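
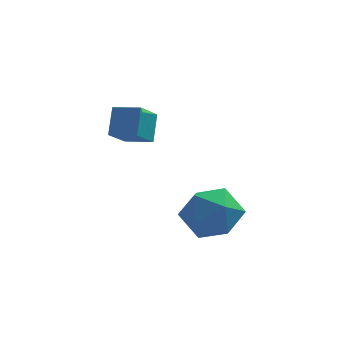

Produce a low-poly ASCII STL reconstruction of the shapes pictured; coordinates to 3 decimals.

solid 
facet normal -0.928 0.332 -0.169
outer loop
vertex -1.529 3.785 -0.04
vertex -0.992 4.833 -0.936
vertex -1.636 2.968 -1.058
endloop
endfacet
facet normal -0.363 -0.708 0.606
outer loop
vertex -0.568 2.587 -0.864
vertex -1.529 3.785 -0.04
vertex -1.636 2.968 -1.058
endloop
endfacet
facet normal -0.928 0.332 -0.169
outer loop
vertex -1.636 2.968 -1.058
vertex -0.992 4.833 -0.936
vertex -1.098 4.016 -1.955
endloop
endfacet
facet normal -0.081 -0.624 -0.777
outer loop
vertex -1.098 4.016 -1.955
vertex -0.568 2.587 -0.864
vertex -1.636 2.968 -1.058
endloop
endfacet
facet normal 0.081 0.623 0.778
outer loop
vertex -1.529 3.785 -0.04
vertex 0.076 4.452 -0.742
vertex -0.992 4.833 -0.936
endloop
endfacet
facet normal -0.363 -0.708 0.605
outer loop
vertex -0.462 3.404 0.155
vertex -1.529 3.785 -0.04
vertex -0.568 2.587 -0.864
endloop
endfacet
facet normal 0.081 0.624 0.777
outer loop
vertex -0.462 3.404 0.155
vertex 0.076 4.452 -0.742
vertex -1.529 3.785 -0.04
endloop
endfacet
facet normal 0.363 0.708 -0.606
outer loop
vertex -0.992 4.833 -0.936
vertex 0.076 4.452 -0.742
vertex -1.098 4.016 -1.955
endloop
endfacet
facet normal -0.081 -0.624 -0.778
outer loop
vertex -0.031 3.635 -1.76
vertex -0.568 2.587 -0.864
vertex -1.098 4.016 -1.955
endloop
endfacet
facet normal 0.363 0.708 -0.606
outer loop
vertex -1.098 4.016 -1.955
vertex 0.076 4.452 -0.742
vertex -0.031 3.635 -1.76
endloop
endfacet
facet normal 0.928 -0.331 0.169
outer loop
vertex -0.031 3.635 -1.76
vertex -0.462 3.404 0.155
vertex -0.568 2.587 -0.864
endloop
endfacet
facet normal 0.928 -0.332 0.169
outer loop
vertex 0.076 4.452 -0.742
vertex -0.462 3.404 0.155
vertex -0.031 3.635 -1.76
endloop
endfacet
facet normal -0.837 0.268 0.478
outer loop
vertex 1.004 -0.126 -3.35
vertex 1.571 -0.316 -2.251
vertex 1.621 0.81 -2.794
endloop
endfacet
facet normal -0.783 0.604 -0.148
outer loop
vertex 1.004 -0.126 -3.35
vertex 1.621 0.81 -2.794
vertex 1.724 0.64 -4.029
endloop
endfacet
facet normal -0.741 0.110 -0.662
outer loop
vertex 1.004 -0.126 -3.35
vertex 1.724 0.64 -4.029
vertex 1.738 -0.592 -4.249
endloop
endfacet
facet normal -0.770 -0.533 -0.352
outer loop
vertex 1.004 -0.126 -3.35
vertex 1.738 -0.592 -4.249
vertex 1.644 -1.183 -3.15
endloop
endfacet
facet normal -0.829 -0.435 0.352
outer loop
vertex 1.004 -0.126 -3.35
vertex 1.644 -1.183 -3.15
vertex 1.571 -0.316 -2.251
endloop
endfacet
facet normal -0.173 0.974 -0.148
outer loop
vertex 1.724 0.64 -4.029
vertex 1.621 0.81 -2.794
vertex 2.736 0.923 -3.35
endloop
endfacet
facet normal -0.259 0.429 0.865
outer loop
vertex 1.621 0.81 -2.794
vertex 1.571 -0.316 -2.251
vertex 2.642 0.332 -2.251
endloop
endfacet
facet normal -0.247 -0.708 0.662
outer loop
vertex 1.571 -0.316 -2.251
vertex 1.644 -1.183 -3.15
vertex 2.656 -0.9 -2.471
endloop
endfacet
facet normal -0.151 -0.865 -0.478
outer loop
vertex 1.644 -1.183 -3.15
vertex 1.738 -0.592 -4.249
vertex 2.759 -1.07 -3.706
endloop
endfacet
facet normal -0.105 0.174 -0.979
outer loop
vertex 1.738 -0.592 -4.249
vertex 1.724 0.64 -4.029
vertex 2.809 0.056 -4.249
endloop
endfacet
facet normal 0.770 0.533 0.352
outer loop
vertex 3.376 -0.134 -3.15
vertex 2.736 0.923 -3.35
vertex 2.642 0.332 -2.251
endloop
endfacet
facet normal 0.741 -0.110 0.662
outer loop
vertex 3.376 -0.134 -3.15
vertex 2.642 0.332 -2.251
vertex 2.656 -0.9 -2.471
endloop
endfacet
facet normal 0.783 -0.604 0.148
outer loop
vertex 3.376 -0.134 -3.15
vertex 2.656 -0.9 -2.471
vertex 2.759 -1.07 -3.706
endloop
endfacet
facet normal 0.837 -0.268 -0.478
outer loop
vertex 3.376 -0.134 -3.15
vertex 2.759 -1.07 -3.706
vertex 2.809 0.056 -4.249
endloop
endfacet
facet normal 0.829 0.435 -0.352
outer loop
vertex 3.376 -0.134 -3.15
vertex 2.809 0.056 -4.249
vertex 2.736 0.923 -3.35
endloop
endfacet
facet normal 0.151 0.865 0.478
outer loop
vertex 2.642 0.332 -2.251
vertex 2.736 0.923 -3.35
vertex 1.621 0.81 -2.794
endloop
endfacet
facet normal 0.105 -0.174 0.979
outer loop
vertex 2.656 -0.9 -2.471
vertex 2.642 0.332 -2.251
vertex 1.571 -0.316 -2.251
endloop
endfacet
facet normal 0.173 -0.974 0.148
outer loop
vertex 2.759 -1.07 -3.706
vertex 2.656 -0.9 -2.471
vertex 1.644 -1.183 -3.15
endloop
endfacet
facet normal 0.259 -0.429 -0.865
outer loop
vertex 2.809 0.056 -4.249
vertex 2.759 -1.07 -3.706
vertex 1.738 -0.592 -4.249
endloop
endfacet
facet normal 0.247 0.708 -0.662
outer loop
vertex 2.736 0.923 -3.35
vertex 2.809 0.056 -4.249
vertex 1.724 0.64 -4.029
endloop
endfacet

endsolid


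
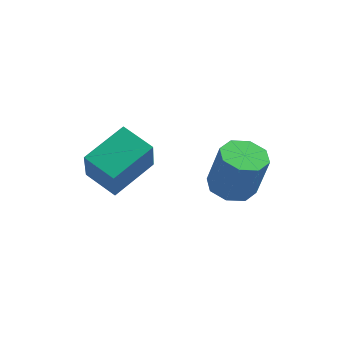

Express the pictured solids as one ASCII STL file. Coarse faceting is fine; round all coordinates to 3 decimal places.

solid 
facet normal -0.908 0.261 0.327
outer loop
vertex -2.526 -2.678 2.376
vertex -1.771 -0.946 3.091
vertex -2.875 -1.852 0.746
endloop
endfacet
facet normal -0.374 -0.857 -0.354
outer loop
vertex -1.549 -2.234 0.269
vertex -2.526 -2.678 2.376
vertex -2.875 -1.852 0.746
endloop
endfacet
facet normal -0.908 0.261 0.327
outer loop
vertex -2.875 -1.852 0.746
vertex -1.771 -0.946 3.091
vertex -2.12 -0.121 1.461
endloop
endfacet
facet normal -0.187 0.444 -0.876
outer loop
vertex -2.12 -0.121 1.461
vertex -1.549 -2.234 0.269
vertex -2.875 -1.852 0.746
endloop
endfacet
facet normal 0.187 -0.444 0.876
outer loop
vertex -2.526 -2.678 2.376
vertex -0.445 -1.328 2.614
vertex -1.771 -0.946 3.091
endloop
endfacet
facet normal -0.374 -0.857 -0.354
outer loop
vertex -1.2 -3.059 1.899
vertex -2.526 -2.678 2.376
vertex -1.549 -2.234 0.269
endloop
endfacet
facet normal 0.188 -0.444 0.876
outer loop
vertex -1.2 -3.059 1.899
vertex -0.445 -1.328 2.614
vertex -2.526 -2.678 2.376
endloop
endfacet
facet normal 0.374 0.857 0.354
outer loop
vertex -1.771 -0.946 3.091
vertex -0.445 -1.328 2.614
vertex -2.12 -0.121 1.461
endloop
endfacet
facet normal -0.188 0.444 -0.876
outer loop
vertex -0.794 -0.502 0.984
vertex -1.549 -2.234 0.269
vertex -2.12 -0.121 1.461
endloop
endfacet
facet normal 0.374 0.857 0.354
outer loop
vertex -2.12 -0.121 1.461
vertex -0.445 -1.328 2.614
vertex -0.794 -0.502 0.984
endloop
endfacet
facet normal 0.908 -0.261 -0.327
outer loop
vertex -0.794 -0.502 0.984
vertex -1.2 -3.059 1.899
vertex -1.549 -2.234 0.269
endloop
endfacet
facet normal 0.908 -0.261 -0.327
outer loop
vertex -0.445 -1.328 2.614
vertex -1.2 -3.059 1.899
vertex -0.794 -0.502 0.984
endloop
endfacet
facet normal -0.262 0.043 -0.964
outer loop
vertex 2.651 1.016 -0.654
vertex 1.738 0.844 -0.414
vertex 2.274 1.633 -0.524
endloop
endfacet
facet normal 0.817 0.541 -0.197
outer loop
vertex 2.651 1.016 -0.654
vertex 2.274 1.633 -0.524
vertex 3.175 0.928 1.274
endloop
endfacet
facet normal 0.817 0.541 -0.197
outer loop
vertex 3.175 0.928 1.274
vertex 2.274 1.633 -0.524
vertex 2.798 1.545 1.405
endloop
endfacet
facet normal 0.262 -0.045 0.964
outer loop
vertex 3.175 0.928 1.274
vertex 2.798 1.545 1.405
vertex 2.262 0.756 1.514
endloop
endfacet
facet normal -0.262 0.044 -0.964
outer loop
vertex 2.274 1.633 -0.524
vertex 1.738 0.844 -0.414
vertex 1.583 1.788 -0.329
endloop
endfacet
facet normal 0.215 0.976 -0.014
outer loop
vertex 2.274 1.633 -0.524
vertex 1.583 1.788 -0.329
vertex 2.798 1.545 1.405
endloop
endfacet
facet normal 0.214 0.977 -0.013
outer loop
vertex 2.798 1.545 1.405
vertex 1.583 1.788 -0.329
vertex 2.107 1.699 1.599
endloop
endfacet
facet normal 0.261 -0.044 0.964
outer loop
vertex 2.798 1.545 1.405
vertex 2.107 1.699 1.599
vertex 2.262 0.756 1.514
endloop
endfacet
facet normal -0.262 0.044 -0.964
outer loop
vertex 1.583 1.788 -0.329
vertex 1.738 0.844 -0.414
vertex 0.983 1.39 -0.184
endloop
endfacet
facet normal -0.514 0.839 0.178
outer loop
vertex 1.583 1.788 -0.329
vertex 0.983 1.39 -0.184
vertex 2.107 1.699 1.599
endloop
endfacet
facet normal -0.513 0.840 0.178
outer loop
vertex 2.107 1.699 1.599
vertex 0.983 1.39 -0.184
vertex 1.506 1.301 1.744
endloop
endfacet
facet normal 0.262 -0.044 0.964
outer loop
vertex 2.107 1.699 1.599
vertex 1.506 1.301 1.744
vertex 2.262 0.756 1.514
endloop
endfacet
facet normal -0.262 0.044 -0.964
outer loop
vertex 0.983 1.39 -0.184
vertex 1.738 0.844 -0.414
vertex 0.825 0.672 -0.174
endloop
endfacet
facet normal -0.941 0.211 0.265
outer loop
vertex 0.983 1.39 -0.184
vertex 0.825 0.672 -0.174
vertex 1.506 1.301 1.744
endloop
endfacet
facet normal -0.941 0.210 0.265
outer loop
vertex 1.506 1.301 1.744
vertex 0.825 0.672 -0.174
vertex 1.349 0.584 1.754
endloop
endfacet
facet normal 0.262 -0.044 0.964
outer loop
vertex 1.506 1.301 1.744
vertex 1.349 0.584 1.754
vertex 2.262 0.756 1.514
endloop
endfacet
facet normal -0.262 0.045 -0.964
outer loop
vertex 0.825 0.672 -0.174
vertex 1.738 0.844 -0.414
vertex 1.202 0.055 -0.305
endloop
endfacet
facet normal -0.817 -0.541 0.197
outer loop
vertex 0.825 0.672 -0.174
vertex 1.202 0.055 -0.305
vertex 1.349 0.584 1.754
endloop
endfacet
facet normal -0.817 -0.541 0.197
outer loop
vertex 1.349 0.584 1.754
vertex 1.202 0.055 -0.305
vertex 1.726 -0.033 1.624
endloop
endfacet
facet normal 0.262 -0.043 0.964
outer loop
vertex 1.349 0.584 1.754
vertex 1.726 -0.033 1.624
vertex 2.262 0.756 1.514
endloop
endfacet
facet normal -0.261 0.044 -0.964
outer loop
vertex 1.202 0.055 -0.305
vertex 1.738 0.844 -0.414
vertex 1.893 -0.099 -0.499
endloop
endfacet
facet normal -0.214 -0.977 0.014
outer loop
vertex 1.202 0.055 -0.305
vertex 1.893 -0.099 -0.499
vertex 1.726 -0.033 1.624
endloop
endfacet
facet normal -0.215 -0.976 0.013
outer loop
vertex 1.726 -0.033 1.624
vertex 1.893 -0.099 -0.499
vertex 2.417 -0.188 1.429
endloop
endfacet
facet normal 0.262 -0.044 0.964
outer loop
vertex 1.726 -0.033 1.624
vertex 2.417 -0.188 1.429
vertex 2.262 0.756 1.514
endloop
endfacet
facet normal -0.262 0.044 -0.964
outer loop
vertex 1.893 -0.099 -0.499
vertex 1.738 0.844 -0.414
vertex 2.494 0.299 -0.644
endloop
endfacet
facet normal 0.513 -0.840 -0.178
outer loop
vertex 1.893 -0.099 -0.499
vertex 2.494 0.299 -0.644
vertex 2.417 -0.188 1.429
endloop
endfacet
facet normal 0.514 -0.839 -0.178
outer loop
vertex 2.417 -0.188 1.429
vertex 2.494 0.299 -0.644
vertex 3.017 0.21 1.284
endloop
endfacet
facet normal 0.262 -0.044 0.964
outer loop
vertex 2.417 -0.188 1.429
vertex 3.017 0.21 1.284
vertex 2.262 0.756 1.514
endloop
endfacet
facet normal -0.262 0.044 -0.964
outer loop
vertex 2.494 0.299 -0.644
vertex 1.738 0.844 -0.414
vertex 2.651 1.016 -0.654
endloop
endfacet
facet normal 0.941 -0.210 -0.265
outer loop
vertex 2.494 0.299 -0.644
vertex 2.651 1.016 -0.654
vertex 3.017 0.21 1.284
endloop
endfacet
facet normal 0.941 -0.211 -0.265
outer loop
vertex 3.017 0.21 1.284
vertex 2.651 1.016 -0.654
vertex 3.175 0.928 1.274
endloop
endfacet
facet normal 0.262 -0.044 0.964
outer loop
vertex 3.017 0.21 1.284
vertex 3.175 0.928 1.274
vertex 2.262 0.756 1.514
endloop
endfacet

endsolid


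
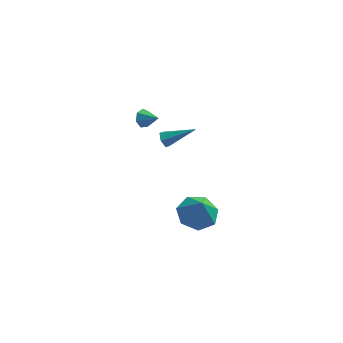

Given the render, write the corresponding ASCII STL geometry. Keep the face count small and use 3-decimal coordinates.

solid 
facet normal -0.726 0.464 -0.507
outer loop
vertex -2.757 4.232 -1.467
vertex -3.145 4.016 -1.109
vertex -2.859 4.507 -1.069
endloop
endfacet
facet normal 0.907 0.418 -0.056
outer loop
vertex -2.757 4.232 -1.467
vertex -2.859 4.507 -1.069
vertex -2.375 3.524 -0.571
endloop
endfacet
facet normal -0.726 0.464 -0.507
outer loop
vertex -2.859 4.507 -1.069
vertex -3.145 4.016 -1.109
vertex -3.176 4.413 -0.701
endloop
endfacet
facet normal 0.540 0.577 0.613
outer loop
vertex -2.859 4.507 -1.069
vertex -3.176 4.413 -0.701
vertex -2.375 3.524 -0.571
endloop
endfacet
facet normal -0.726 0.464 -0.507
outer loop
vertex -3.176 4.413 -0.701
vertex -3.145 4.016 -1.109
vertex -3.47 4.019 -0.641
endloop
endfacet
facet normal 0.004 0.148 0.989
outer loop
vertex -3.176 4.413 -0.701
vertex -3.47 4.019 -0.641
vertex -2.375 3.524 -0.571
endloop
endfacet
facet normal -0.726 0.464 -0.507
outer loop
vertex -3.47 4.019 -0.641
vertex -3.145 4.016 -1.109
vertex -3.519 3.623 -0.933
endloop
endfacet
facet normal -0.296 -0.543 0.786
outer loop
vertex -3.47 4.019 -0.641
vertex -3.519 3.623 -0.933
vertex -2.375 3.524 -0.571
endloop
endfacet
facet normal -0.726 0.464 -0.507
outer loop
vertex -3.519 3.623 -0.933
vertex -3.145 4.016 -1.109
vertex -3.286 3.523 -1.358
endloop
endfacet
facet normal -0.134 -0.978 0.157
outer loop
vertex -3.519 3.623 -0.933
vertex -3.286 3.523 -1.358
vertex -2.375 3.524 -0.571
endloop
endfacet
facet normal -0.726 0.464 -0.508
outer loop
vertex -3.286 3.523 -1.358
vertex -3.145 4.016 -1.109
vertex -2.947 3.794 -1.595
endloop
endfacet
facet normal 0.367 -0.829 -0.423
outer loop
vertex -3.286 3.523 -1.358
vertex -2.947 3.794 -1.595
vertex -2.375 3.524 -0.571
endloop
endfacet
facet normal -0.726 0.463 -0.508
outer loop
vertex -2.947 3.794 -1.595
vertex -3.145 4.016 -1.109
vertex -2.757 4.232 -1.467
endloop
endfacet
facet normal 0.829 -0.208 -0.518
outer loop
vertex -2.947 3.794 -1.595
vertex -2.757 4.232 -1.467
vertex -2.375 3.524 -0.571
endloop
endfacet
facet normal -0.160 0.272 -0.949
outer loop
vertex 0.525 -2.425 -1.753
vertex -0.477 -2.729 -1.671
vertex -0.06 -1.786 -1.471
endloop
endfacet
facet normal 0.704 0.379 0.601
outer loop
vertex 0.525 -2.425 -1.753
vertex -0.06 -1.786 -1.471
vertex -0.263 -3.091 -0.409
endloop
endfacet
facet normal -0.161 0.272 -0.949
outer loop
vertex -0.06 -1.786 -1.471
vertex -0.477 -2.729 -1.671
vertex -0.959 -1.857 -1.339
endloop
endfacet
facet normal 0.065 0.624 0.779
outer loop
vertex -0.06 -1.786 -1.471
vertex -0.959 -1.857 -1.339
vertex -0.263 -3.091 -0.409
endloop
endfacet
facet normal -0.160 0.273 -0.949
outer loop
vertex -0.959 -1.857 -1.339
vertex -0.477 -2.729 -1.671
vertex -1.495 -2.585 -1.458
endloop
endfacet
facet normal -0.553 0.279 0.785
outer loop
vertex -0.959 -1.857 -1.339
vertex -1.495 -2.585 -1.458
vertex -0.263 -3.091 -0.409
endloop
endfacet
facet normal -0.160 0.272 -0.949
outer loop
vertex -1.495 -2.585 -1.458
vertex -0.477 -2.729 -1.671
vertex -1.263 -3.421 -1.737
endloop
endfacet
facet normal -0.684 -0.395 0.613
outer loop
vertex -1.495 -2.585 -1.458
vertex -1.263 -3.421 -1.737
vertex -0.263 -3.091 -0.409
endloop
endfacet
facet normal -0.160 0.272 -0.949
outer loop
vertex -1.263 -3.421 -1.737
vertex -0.477 -2.729 -1.671
vertex -0.44 -3.736 -1.966
endloop
endfacet
facet normal -0.231 -0.889 0.395
outer loop
vertex -1.263 -3.421 -1.737
vertex -0.44 -3.736 -1.966
vertex -0.263 -3.091 -0.409
endloop
endfacet
facet normal -0.160 0.272 -0.949
outer loop
vertex -0.44 -3.736 -1.966
vertex -0.477 -2.729 -1.671
vertex 0.356 -3.293 -1.973
endloop
endfacet
facet normal 0.467 -0.834 0.293
outer loop
vertex -0.44 -3.736 -1.966
vertex 0.356 -3.293 -1.973
vertex -0.263 -3.091 -0.409
endloop
endfacet
facet normal -0.160 0.272 -0.949
outer loop
vertex 0.356 -3.293 -1.973
vertex -0.477 -2.729 -1.671
vertex 0.525 -2.425 -1.753
endloop
endfacet
facet normal 0.883 -0.269 0.384
outer loop
vertex 0.356 -3.293 -1.973
vertex 0.525 -2.425 -1.753
vertex -0.263 -3.091 -0.409
endloop
endfacet
facet normal -0.861 0.027 -0.508
outer loop
vertex -1.829 2.859 -2.244
vertex -2.079 2.973 -1.814
vertex -1.894 3.347 -2.108
endloop
endfacet
facet normal 0.679 0.280 -0.678
outer loop
vertex -1.829 2.859 -2.244
vertex -1.894 3.347 -2.108
vertex -0.501 2.927 -0.886
endloop
endfacet
facet normal -0.861 0.027 -0.508
outer loop
vertex -1.894 3.347 -2.108
vertex -2.079 2.973 -1.814
vertex -2.144 3.461 -1.678
endloop
endfacet
facet normal 0.333 0.941 -0.056
outer loop
vertex -1.894 3.347 -2.108
vertex -2.144 3.461 -1.678
vertex -0.501 2.927 -0.886
endloop
endfacet
facet normal -0.862 0.026 -0.506
outer loop
vertex -2.144 3.461 -1.678
vertex -2.079 2.973 -1.814
vertex -2.328 3.087 -1.384
endloop
endfacet
facet normal -0.145 0.655 0.742
outer loop
vertex -2.144 3.461 -1.678
vertex -2.328 3.087 -1.384
vertex -0.501 2.927 -0.886
endloop
endfacet
facet normal -0.862 0.025 -0.506
outer loop
vertex -2.328 3.087 -1.384
vertex -2.079 2.973 -1.814
vertex -2.263 2.6 -1.519
endloop
endfacet
facet normal -0.275 -0.291 0.916
outer loop
vertex -2.328 3.087 -1.384
vertex -2.263 2.6 -1.519
vertex -0.501 2.927 -0.886
endloop
endfacet
facet normal -0.862 0.024 -0.507
outer loop
vertex -2.263 2.6 -1.519
vertex -2.079 2.973 -1.814
vertex -2.013 2.486 -1.949
endloop
endfacet
facet normal 0.071 -0.953 0.294
outer loop
vertex -2.263 2.6 -1.519
vertex -2.013 2.486 -1.949
vertex -0.501 2.927 -0.886
endloop
endfacet
facet normal -0.862 0.024 -0.507
outer loop
vertex -2.013 2.486 -1.949
vertex -2.079 2.973 -1.814
vertex -1.829 2.859 -2.244
endloop
endfacet
facet normal 0.548 -0.668 -0.503
outer loop
vertex -2.013 2.486 -1.949
vertex -1.829 2.859 -2.244
vertex -0.501 2.927 -0.886
endloop
endfacet

endsolid


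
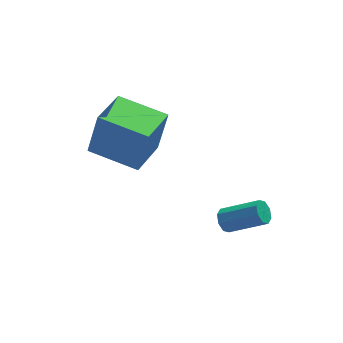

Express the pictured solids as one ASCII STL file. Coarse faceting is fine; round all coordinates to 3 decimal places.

solid 
facet normal -0.781 0.341 -0.524
outer loop
vertex 2.708 1.154 -4.212
vertex 2.388 0.822 -3.951
vertex 2.554 1.319 -3.875
endloop
endfacet
facet normal 0.495 0.848 -0.189
outer loop
vertex 2.708 1.154 -4.212
vertex 2.554 1.319 -3.875
vertex 4.051 0.571 -3.31
endloop
endfacet
facet normal 0.495 0.848 -0.189
outer loop
vertex 4.051 0.571 -3.31
vertex 2.554 1.319 -3.875
vertex 3.897 0.736 -2.973
endloop
endfacet
facet normal 0.782 -0.339 0.523
outer loop
vertex 4.051 0.571 -3.31
vertex 3.897 0.736 -2.973
vertex 3.732 0.238 -3.049
endloop
endfacet
facet normal -0.781 0.341 -0.524
outer loop
vertex 2.554 1.319 -3.875
vertex 2.388 0.822 -3.951
vertex 2.303 1.193 -3.583
endloop
endfacet
facet normal 0.081 0.888 0.453
outer loop
vertex 2.554 1.319 -3.875
vertex 2.303 1.193 -3.583
vertex 3.897 0.736 -2.973
endloop
endfacet
facet normal 0.081 0.888 0.453
outer loop
vertex 3.897 0.736 -2.973
vertex 2.303 1.193 -3.583
vertex 3.646 0.61 -2.681
endloop
endfacet
facet normal 0.781 -0.339 0.525
outer loop
vertex 3.897 0.736 -2.973
vertex 3.646 0.61 -2.681
vertex 3.732 0.238 -3.049
endloop
endfacet
facet normal -0.782 0.340 -0.523
outer loop
vertex 2.303 1.193 -3.583
vertex 2.388 0.822 -3.951
vertex 2.102 0.849 -3.506
endloop
endfacet
facet normal -0.380 0.408 0.830
outer loop
vertex 2.303 1.193 -3.583
vertex 2.102 0.849 -3.506
vertex 3.646 0.61 -2.681
endloop
endfacet
facet normal -0.380 0.408 0.830
outer loop
vertex 3.646 0.61 -2.681
vertex 2.102 0.849 -3.506
vertex 3.445 0.266 -2.604
endloop
endfacet
facet normal 0.781 -0.339 0.525
outer loop
vertex 3.646 0.61 -2.681
vertex 3.445 0.266 -2.604
vertex 3.732 0.238 -3.049
endloop
endfacet
facet normal -0.782 0.339 -0.523
outer loop
vertex 2.102 0.849 -3.506
vertex 2.388 0.822 -3.951
vertex 2.069 0.489 -3.69
endloop
endfacet
facet normal -0.619 -0.312 0.721
outer loop
vertex 2.102 0.849 -3.506
vertex 2.069 0.489 -3.69
vertex 3.445 0.266 -2.604
endloop
endfacet
facet normal -0.619 -0.312 0.721
outer loop
vertex 3.445 0.266 -2.604
vertex 2.069 0.489 -3.69
vertex 3.412 -0.094 -2.788
endloop
endfacet
facet normal 0.781 -0.340 0.525
outer loop
vertex 3.445 0.266 -2.604
vertex 3.412 -0.094 -2.788
vertex 3.732 0.238 -3.049
endloop
endfacet
facet normal -0.782 0.339 -0.523
outer loop
vertex 2.069 0.489 -3.69
vertex 2.388 0.822 -3.951
vertex 2.223 0.324 -4.027
endloop
endfacet
facet normal -0.495 -0.848 0.189
outer loop
vertex 2.069 0.489 -3.69
vertex 2.223 0.324 -4.027
vertex 3.412 -0.094 -2.788
endloop
endfacet
facet normal -0.495 -0.848 0.189
outer loop
vertex 3.412 -0.094 -2.788
vertex 2.223 0.324 -4.027
vertex 3.566 -0.259 -3.125
endloop
endfacet
facet normal 0.781 -0.341 0.524
outer loop
vertex 3.412 -0.094 -2.788
vertex 3.566 -0.259 -3.125
vertex 3.732 0.238 -3.049
endloop
endfacet
facet normal -0.781 0.339 -0.525
outer loop
vertex 2.223 0.324 -4.027
vertex 2.388 0.822 -3.951
vertex 2.474 0.45 -4.319
endloop
endfacet
facet normal -0.081 -0.888 -0.453
outer loop
vertex 2.223 0.324 -4.027
vertex 2.474 0.45 -4.319
vertex 3.566 -0.259 -3.125
endloop
endfacet
facet normal -0.081 -0.888 -0.453
outer loop
vertex 3.566 -0.259 -3.125
vertex 2.474 0.45 -4.319
vertex 3.817 -0.133 -3.417
endloop
endfacet
facet normal 0.781 -0.341 0.524
outer loop
vertex 3.566 -0.259 -3.125
vertex 3.817 -0.133 -3.417
vertex 3.732 0.238 -3.049
endloop
endfacet
facet normal -0.781 0.339 -0.525
outer loop
vertex 2.474 0.45 -4.319
vertex 2.388 0.822 -3.951
vertex 2.675 0.794 -4.396
endloop
endfacet
facet normal 0.380 -0.408 -0.830
outer loop
vertex 2.474 0.45 -4.319
vertex 2.675 0.794 -4.396
vertex 3.817 -0.133 -3.417
endloop
endfacet
facet normal 0.380 -0.408 -0.830
outer loop
vertex 3.817 -0.133 -3.417
vertex 2.675 0.794 -4.396
vertex 4.018 0.211 -3.494
endloop
endfacet
facet normal 0.782 -0.340 0.523
outer loop
vertex 3.817 -0.133 -3.417
vertex 4.018 0.211 -3.494
vertex 3.732 0.238 -3.049
endloop
endfacet
facet normal -0.781 0.340 -0.525
outer loop
vertex 2.675 0.794 -4.396
vertex 2.388 0.822 -3.951
vertex 2.708 1.154 -4.212
endloop
endfacet
facet normal 0.619 0.312 -0.721
outer loop
vertex 2.675 0.794 -4.396
vertex 2.708 1.154 -4.212
vertex 4.018 0.211 -3.494
endloop
endfacet
facet normal 0.619 0.312 -0.721
outer loop
vertex 4.018 0.211 -3.494
vertex 2.708 1.154 -4.212
vertex 4.051 0.571 -3.31
endloop
endfacet
facet normal 0.782 -0.339 0.523
outer loop
vertex 4.018 0.211 -3.494
vertex 4.051 0.571 -3.31
vertex 3.732 0.238 -3.049
endloop
endfacet
facet normal -0.794 0.590 0.145
outer loop
vertex -1.799 3.898 0.337
vertex -0.742 5.41 -0.025
vertex -2.242 3.761 -1.526
endloop
endfacet
facet normal -0.562 -0.804 0.193
outer loop
vertex -0.558 2.51 -1.835
vertex -1.799 3.898 0.337
vertex -2.242 3.761 -1.526
endloop
endfacet
facet normal -0.794 0.590 0.145
outer loop
vertex -2.242 3.761 -1.526
vertex -0.742 5.41 -0.025
vertex -1.185 5.273 -1.889
endloop
endfacet
facet normal -0.231 -0.071 -0.970
outer loop
vertex -1.185 5.273 -1.889
vertex -0.558 2.51 -1.835
vertex -2.242 3.761 -1.526
endloop
endfacet
facet normal 0.231 0.071 0.970
outer loop
vertex -1.799 3.898 0.337
vertex 0.942 4.159 -0.334
vertex -0.742 5.41 -0.025
endloop
endfacet
facet normal -0.562 -0.804 0.193
outer loop
vertex -0.115 2.647 0.029
vertex -1.799 3.898 0.337
vertex -0.558 2.51 -1.835
endloop
endfacet
facet normal 0.231 0.072 0.970
outer loop
vertex -0.115 2.647 0.029
vertex 0.942 4.159 -0.334
vertex -1.799 3.898 0.337
endloop
endfacet
facet normal 0.562 0.804 -0.193
outer loop
vertex -0.742 5.41 -0.025
vertex 0.942 4.159 -0.334
vertex -1.185 5.273 -1.889
endloop
endfacet
facet normal -0.230 -0.071 -0.970
outer loop
vertex 0.499 4.022 -2.197
vertex -0.558 2.51 -1.835
vertex -1.185 5.273 -1.889
endloop
endfacet
facet normal 0.562 0.804 -0.193
outer loop
vertex -1.185 5.273 -1.889
vertex 0.942 4.159 -0.334
vertex 0.499 4.022 -2.197
endloop
endfacet
facet normal 0.794 -0.590 -0.145
outer loop
vertex 0.499 4.022 -2.197
vertex -0.115 2.647 0.029
vertex -0.558 2.51 -1.835
endloop
endfacet
facet normal 0.794 -0.590 -0.145
outer loop
vertex 0.942 4.159 -0.334
vertex -0.115 2.647 0.029
vertex 0.499 4.022 -2.197
endloop
endfacet

endsolid


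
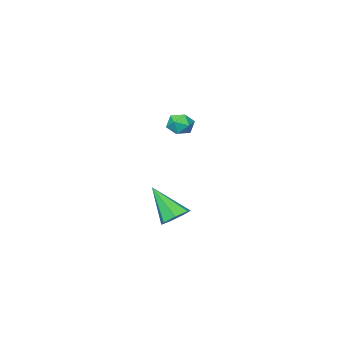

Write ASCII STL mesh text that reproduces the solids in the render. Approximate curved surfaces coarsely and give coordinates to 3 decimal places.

solid 
facet normal -0.184 0.627 -0.757
outer loop
vertex 3.2 3.87 0.471
vertex 2.654 4.269 0.935
vertex 3.458 4.41 0.856
endloop
endfacet
facet normal 0.924 -0.371 -0.099
outer loop
vertex 3.2 3.87 0.471
vertex 3.458 4.41 0.856
vertex 3.046 2.931 2.545
endloop
endfacet
facet normal -0.184 0.629 -0.756
outer loop
vertex 3.458 4.41 0.856
vertex 2.654 4.269 0.935
vertex 3.111 4.843 1.301
endloop
endfacet
facet normal 0.867 0.251 0.431
outer loop
vertex 3.458 4.41 0.856
vertex 3.111 4.843 1.301
vertex 3.046 2.931 2.545
endloop
endfacet
facet normal -0.184 0.628 -0.756
outer loop
vertex 3.111 4.843 1.301
vertex 2.654 4.269 0.935
vertex 2.42 4.844 1.47
endloop
endfacet
facet normal 0.202 0.529 0.824
outer loop
vertex 3.111 4.843 1.301
vertex 2.42 4.844 1.47
vertex 3.046 2.931 2.545
endloop
endfacet
facet normal -0.184 0.628 -0.756
outer loop
vertex 2.42 4.844 1.47
vertex 2.654 4.269 0.935
vertex 1.905 4.412 1.236
endloop
endfacet
facet normal -0.568 0.254 0.783
outer loop
vertex 2.42 4.844 1.47
vertex 1.905 4.412 1.236
vertex 3.046 2.931 2.545
endloop
endfacet
facet normal -0.184 0.628 -0.756
outer loop
vertex 1.905 4.412 1.236
vertex 2.654 4.269 0.935
vertex 1.954 3.872 0.776
endloop
endfacet
facet normal -0.866 -0.367 0.339
outer loop
vertex 1.905 4.412 1.236
vertex 1.954 3.872 0.776
vertex 3.046 2.931 2.545
endloop
endfacet
facet normal -0.185 0.628 -0.756
outer loop
vertex 1.954 3.872 0.776
vertex 2.654 4.269 0.935
vertex 2.53 3.631 0.435
endloop
endfacet
facet normal -0.466 -0.868 -0.174
outer loop
vertex 1.954 3.872 0.776
vertex 2.53 3.631 0.435
vertex 3.046 2.931 2.545
endloop
endfacet
facet normal -0.183 0.628 -0.756
outer loop
vertex 2.53 3.631 0.435
vertex 2.654 4.269 0.935
vertex 3.2 3.87 0.471
endloop
endfacet
facet normal 0.330 -0.869 -0.369
outer loop
vertex 2.53 3.631 0.435
vertex 3.2 3.87 0.471
vertex 3.046 2.931 2.545
endloop
endfacet
facet normal -0.873 0.267 -0.409
outer loop
vertex -3.104 -2.156 3.325
vertex -3.411 -2.869 3.514
vertex -3.466 -2.261 4.029
endloop
endfacet
facet normal -0.529 0.836 -0.147
outer loop
vertex -3.104 -2.156 3.325
vertex -3.466 -2.261 4.029
vertex -2.788 -1.839 3.987
endloop
endfacet
facet normal 0.106 0.876 -0.470
outer loop
vertex -3.104 -2.156 3.325
vertex -2.788 -1.839 3.987
vertex -2.314 -2.187 3.446
endloop
endfacet
facet normal 0.156 0.332 -0.930
outer loop
vertex -3.104 -2.156 3.325
vertex -2.314 -2.187 3.446
vertex -2.699 -2.824 3.154
endloop
endfacet
facet normal -0.449 -0.043 -0.893
outer loop
vertex -3.104 -2.156 3.325
vertex -2.699 -2.824 3.154
vertex -3.411 -2.869 3.514
endloop
endfacet
facet normal -0.418 0.725 0.547
outer loop
vertex -2.788 -1.839 3.987
vertex -3.466 -2.261 4.029
vertex -2.901 -2.356 4.586
endloop
endfacet
facet normal -0.973 -0.194 0.125
outer loop
vertex -3.466 -2.261 4.029
vertex -3.411 -2.869 3.514
vertex -3.286 -2.993 4.294
endloop
endfacet
facet normal -0.288 -0.697 -0.656
outer loop
vertex -3.411 -2.869 3.514
vertex -2.699 -2.824 3.154
vertex -2.812 -3.341 3.753
endloop
endfacet
facet normal 0.692 -0.089 -0.717
outer loop
vertex -2.699 -2.824 3.154
vertex -2.314 -2.187 3.446
vertex -2.134 -2.919 3.711
endloop
endfacet
facet normal 0.612 0.790 0.028
outer loop
vertex -2.314 -2.187 3.446
vertex -2.788 -1.839 3.987
vertex -2.189 -2.311 4.226
endloop
endfacet
facet normal -0.156 -0.332 0.930
outer loop
vertex -2.496 -3.024 4.415
vertex -2.901 -2.356 4.586
vertex -3.286 -2.993 4.294
endloop
endfacet
facet normal -0.106 -0.876 0.470
outer loop
vertex -2.496 -3.024 4.415
vertex -3.286 -2.993 4.294
vertex -2.812 -3.341 3.753
endloop
endfacet
facet normal 0.529 -0.836 0.147
outer loop
vertex -2.496 -3.024 4.415
vertex -2.812 -3.341 3.753
vertex -2.134 -2.919 3.711
endloop
endfacet
facet normal 0.873 -0.267 0.409
outer loop
vertex -2.496 -3.024 4.415
vertex -2.134 -2.919 3.711
vertex -2.189 -2.311 4.226
endloop
endfacet
facet normal 0.449 0.043 0.893
outer loop
vertex -2.496 -3.024 4.415
vertex -2.189 -2.311 4.226
vertex -2.901 -2.356 4.586
endloop
endfacet
facet normal -0.692 0.089 0.717
outer loop
vertex -3.286 -2.993 4.294
vertex -2.901 -2.356 4.586
vertex -3.466 -2.261 4.029
endloop
endfacet
facet normal -0.612 -0.790 -0.028
outer loop
vertex -2.812 -3.341 3.753
vertex -3.286 -2.993 4.294
vertex -3.411 -2.869 3.514
endloop
endfacet
facet normal 0.418 -0.725 -0.547
outer loop
vertex -2.134 -2.919 3.711
vertex -2.812 -3.341 3.753
vertex -2.699 -2.824 3.154
endloop
endfacet
facet normal 0.973 0.194 -0.125
outer loop
vertex -2.189 -2.311 4.226
vertex -2.134 -2.919 3.711
vertex -2.314 -2.187 3.446
endloop
endfacet
facet normal 0.288 0.697 0.656
outer loop
vertex -2.901 -2.356 4.586
vertex -2.189 -2.311 4.226
vertex -2.788 -1.839 3.987
endloop
endfacet

endsolid


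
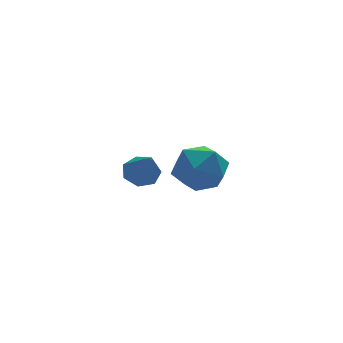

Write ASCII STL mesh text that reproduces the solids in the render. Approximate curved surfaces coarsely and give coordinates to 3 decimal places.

solid 
facet normal 0.015 0.675 -0.737
outer loop
vertex -2.81 1.527 -4.219
vertex -3.575 1.645 -4.126
vertex -2.981 2.012 -3.778
endloop
endfacet
facet normal 0.906 -0.061 0.418
outer loop
vertex -2.81 1.527 -4.219
vertex -2.981 2.012 -3.778
vertex -3.605 0.315 -2.674
endloop
endfacet
facet normal 0.015 0.675 -0.737
outer loop
vertex -2.981 2.012 -3.778
vertex -3.575 1.645 -4.126
vertex -3.6 2.22 -3.6
endloop
endfacet
facet normal 0.376 0.404 0.834
outer loop
vertex -2.981 2.012 -3.778
vertex -3.6 2.22 -3.6
vertex -3.605 0.315 -2.674
endloop
endfacet
facet normal 0.016 0.675 -0.737
outer loop
vertex -3.6 2.22 -3.6
vertex -3.575 1.645 -4.126
vertex -4.2 1.996 -3.818
endloop
endfacet
facet normal -0.440 0.393 0.807
outer loop
vertex -3.6 2.22 -3.6
vertex -4.2 1.996 -3.818
vertex -3.605 0.315 -2.674
endloop
endfacet
facet normal 0.015 0.675 -0.738
outer loop
vertex -4.2 1.996 -3.818
vertex -3.575 1.645 -4.126
vertex -4.33 1.507 -4.268
endloop
endfacet
facet normal -0.929 -0.084 0.360
outer loop
vertex -4.2 1.996 -3.818
vertex -4.33 1.507 -4.268
vertex -3.605 0.315 -2.674
endloop
endfacet
facet normal 0.015 0.676 -0.737
outer loop
vertex -4.33 1.507 -4.268
vertex -3.575 1.645 -4.126
vertex -3.891 1.123 -4.611
endloop
endfacet
facet normal -0.722 -0.670 -0.173
outer loop
vertex -4.33 1.507 -4.268
vertex -3.891 1.123 -4.611
vertex -3.605 0.315 -2.674
endloop
endfacet
facet normal 0.014 0.676 -0.737
outer loop
vertex -3.891 1.123 -4.611
vertex -3.575 1.645 -4.126
vertex -3.215 1.132 -4.59
endloop
endfacet
facet normal 0.024 -0.921 -0.388
outer loop
vertex -3.891 1.123 -4.611
vertex -3.215 1.132 -4.59
vertex -3.605 0.315 -2.674
endloop
endfacet
facet normal 0.015 0.676 -0.736
outer loop
vertex -3.215 1.132 -4.59
vertex -3.575 1.645 -4.126
vertex -2.81 1.527 -4.219
endloop
endfacet
facet normal 0.749 -0.651 -0.125
outer loop
vertex -3.215 1.132 -4.59
vertex -2.81 1.527 -4.219
vertex -3.605 0.315 -2.674
endloop
endfacet
facet normal -0.831 -0.237 0.503
outer loop
vertex -3.967 -2.973 -1.802
vertex -3.384 -3.808 -1.231
vertex -3.429 -2.725 -0.796
endloop
endfacet
facet normal -0.827 0.456 0.330
outer loop
vertex -3.967 -2.973 -1.802
vertex -3.429 -2.725 -0.796
vertex -3.372 -1.976 -1.689
endloop
endfacet
facet normal -0.775 0.505 -0.380
outer loop
vertex -3.967 -2.973 -1.802
vertex -3.372 -1.976 -1.689
vertex -3.292 -2.594 -2.675
endloop
endfacet
facet normal -0.747 -0.157 -0.646
outer loop
vertex -3.967 -2.973 -1.802
vertex -3.292 -2.594 -2.675
vertex -3.299 -3.727 -2.392
endloop
endfacet
facet normal -0.782 -0.615 -0.100
outer loop
vertex -3.967 -2.973 -1.802
vertex -3.299 -3.727 -2.392
vertex -3.384 -3.808 -1.231
endloop
endfacet
facet normal -0.243 0.751 0.614
outer loop
vertex -3.372 -1.976 -1.689
vertex -3.429 -2.725 -0.796
vertex -2.421 -2.193 -1.048
endloop
endfacet
facet normal -0.250 -0.370 0.895
outer loop
vertex -3.429 -2.725 -0.796
vertex -3.384 -3.808 -1.231
vertex -2.428 -3.326 -0.765
endloop
endfacet
facet normal -0.170 -0.982 -0.081
outer loop
vertex -3.384 -3.808 -1.231
vertex -3.299 -3.727 -2.392
vertex -2.348 -3.944 -1.751
endloop
endfacet
facet normal -0.114 -0.240 -0.964
outer loop
vertex -3.299 -3.727 -2.392
vertex -3.292 -2.594 -2.675
vertex -2.291 -3.195 -2.644
endloop
endfacet
facet normal -0.159 0.831 -0.534
outer loop
vertex -3.292 -2.594 -2.675
vertex -3.372 -1.976 -1.689
vertex -2.336 -2.112 -2.209
endloop
endfacet
facet normal 0.747 0.157 0.646
outer loop
vertex -1.753 -2.947 -1.638
vertex -2.421 -2.193 -1.048
vertex -2.428 -3.326 -0.765
endloop
endfacet
facet normal 0.775 -0.505 0.380
outer loop
vertex -1.753 -2.947 -1.638
vertex -2.428 -3.326 -0.765
vertex -2.348 -3.944 -1.751
endloop
endfacet
facet normal 0.827 -0.456 -0.330
outer loop
vertex -1.753 -2.947 -1.638
vertex -2.348 -3.944 -1.751
vertex -2.291 -3.195 -2.644
endloop
endfacet
facet normal 0.831 0.237 -0.503
outer loop
vertex -1.753 -2.947 -1.638
vertex -2.291 -3.195 -2.644
vertex -2.336 -2.112 -2.209
endloop
endfacet
facet normal 0.782 0.615 0.100
outer loop
vertex -1.753 -2.947 -1.638
vertex -2.336 -2.112 -2.209
vertex -2.421 -2.193 -1.048
endloop
endfacet
facet normal 0.114 0.240 0.964
outer loop
vertex -2.428 -3.326 -0.765
vertex -2.421 -2.193 -1.048
vertex -3.429 -2.725 -0.796
endloop
endfacet
facet normal 0.159 -0.831 0.534
outer loop
vertex -2.348 -3.944 -1.751
vertex -2.428 -3.326 -0.765
vertex -3.384 -3.808 -1.231
endloop
endfacet
facet normal 0.243 -0.751 -0.614
outer loop
vertex -2.291 -3.195 -2.644
vertex -2.348 -3.944 -1.751
vertex -3.299 -3.727 -2.392
endloop
endfacet
facet normal 0.250 0.370 -0.895
outer loop
vertex -2.336 -2.112 -2.209
vertex -2.291 -3.195 -2.644
vertex -3.292 -2.594 -2.675
endloop
endfacet
facet normal 0.170 0.982 0.081
outer loop
vertex -2.421 -2.193 -1.048
vertex -2.336 -2.112 -2.209
vertex -3.372 -1.976 -1.689
endloop
endfacet

endsolid


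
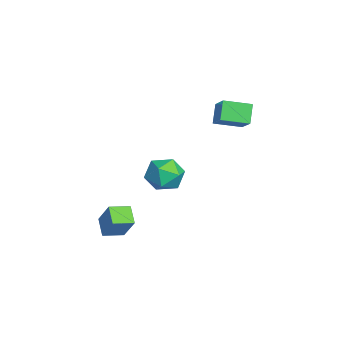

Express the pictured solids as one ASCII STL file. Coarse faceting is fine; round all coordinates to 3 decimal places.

solid 
facet normal -0.849 -0.075 0.523
outer loop
vertex -0.864 -3.825 -1.995
vertex -1.109 -2.652 -2.224
vertex -1.739 -4.298 -3.484
endloop
endfacet
facet normal 0.200 -0.962 0.188
outer loop
vertex -0.711 -4.208 -4.116
vertex -0.864 -3.825 -1.995
vertex -1.739 -4.298 -3.484
endloop
endfacet
facet normal -0.849 -0.075 0.522
outer loop
vertex -1.739 -4.298 -3.484
vertex -1.109 -2.652 -2.224
vertex -1.983 -3.125 -3.713
endloop
endfacet
facet normal -0.488 -0.264 -0.832
outer loop
vertex -1.983 -3.125 -3.713
vertex -0.711 -4.208 -4.116
vertex -1.739 -4.298 -3.484
endloop
endfacet
facet normal 0.488 0.264 0.832
outer loop
vertex -0.864 -3.825 -1.995
vertex -0.081 -2.562 -2.856
vertex -1.109 -2.652 -2.224
endloop
endfacet
facet normal 0.200 -0.962 0.188
outer loop
vertex 0.163 -3.735 -2.627
vertex -0.864 -3.825 -1.995
vertex -0.711 -4.208 -4.116
endloop
endfacet
facet normal 0.489 0.264 0.832
outer loop
vertex 0.163 -3.735 -2.627
vertex -0.081 -2.562 -2.856
vertex -0.864 -3.825 -1.995
endloop
endfacet
facet normal -0.200 0.962 -0.188
outer loop
vertex -1.109 -2.652 -2.224
vertex -0.081 -2.562 -2.856
vertex -1.983 -3.125 -3.713
endloop
endfacet
facet normal -0.489 -0.264 -0.832
outer loop
vertex -0.956 -3.035 -4.345
vertex -0.711 -4.208 -4.116
vertex -1.983 -3.125 -3.713
endloop
endfacet
facet normal -0.200 0.962 -0.188
outer loop
vertex -1.983 -3.125 -3.713
vertex -0.081 -2.562 -2.856
vertex -0.956 -3.035 -4.345
endloop
endfacet
facet normal 0.849 0.075 -0.522
outer loop
vertex -0.956 -3.035 -4.345
vertex 0.163 -3.735 -2.627
vertex -0.711 -4.208 -4.116
endloop
endfacet
facet normal 0.849 0.075 -0.523
outer loop
vertex -0.081 -2.562 -2.856
vertex 0.163 -3.735 -2.627
vertex -0.956 -3.035 -4.345
endloop
endfacet
facet normal -0.537 0.702 0.467
outer loop
vertex -2.829 0.479 -0.862
vertex -3.689 -0.337 -0.625
vertex -2.785 -0.167 0.159
endloop
endfacet
facet normal 0.162 0.837 0.523
outer loop
vertex -2.829 0.479 -0.862
vertex -2.785 -0.167 0.159
vertex -1.774 0.033 -0.474
endloop
endfacet
facet normal 0.428 0.893 -0.137
outer loop
vertex -2.829 0.479 -0.862
vertex -1.774 0.033 -0.474
vertex -2.054 -0.013 -1.649
endloop
endfacet
facet normal -0.106 0.793 -0.600
outer loop
vertex -2.829 0.479 -0.862
vertex -2.054 -0.013 -1.649
vertex -3.237 -0.242 -1.743
endloop
endfacet
facet normal -0.703 0.675 -0.227
outer loop
vertex -2.829 0.479 -0.862
vertex -3.237 -0.242 -1.743
vertex -3.689 -0.337 -0.625
endloop
endfacet
facet normal 0.470 0.276 0.838
outer loop
vertex -1.774 0.033 -0.474
vertex -2.785 -0.167 0.159
vertex -1.983 -1.058 0.003
endloop
endfacet
facet normal -0.660 0.057 0.749
outer loop
vertex -2.785 -0.167 0.159
vertex -3.689 -0.337 -0.625
vertex -3.166 -1.287 -0.091
endloop
endfacet
facet normal -0.927 0.014 -0.374
outer loop
vertex -3.689 -0.337 -0.625
vertex -3.237 -0.242 -1.743
vertex -3.446 -1.333 -1.266
endloop
endfacet
facet normal 0.038 0.205 -0.978
outer loop
vertex -3.237 -0.242 -1.743
vertex -2.054 -0.013 -1.649
vertex -2.435 -1.133 -1.899
endloop
endfacet
facet normal 0.901 0.367 -0.229
outer loop
vertex -2.054 -0.013 -1.649
vertex -1.774 0.033 -0.474
vertex -1.531 -0.963 -1.115
endloop
endfacet
facet normal 0.106 -0.793 0.600
outer loop
vertex -2.391 -1.779 -0.878
vertex -1.983 -1.058 0.003
vertex -3.166 -1.287 -0.091
endloop
endfacet
facet normal -0.428 -0.893 0.137
outer loop
vertex -2.391 -1.779 -0.878
vertex -3.166 -1.287 -0.091
vertex -3.446 -1.333 -1.266
endloop
endfacet
facet normal -0.162 -0.837 -0.523
outer loop
vertex -2.391 -1.779 -0.878
vertex -3.446 -1.333 -1.266
vertex -2.435 -1.133 -1.899
endloop
endfacet
facet normal 0.537 -0.702 -0.467
outer loop
vertex -2.391 -1.779 -0.878
vertex -2.435 -1.133 -1.899
vertex -1.531 -0.963 -1.115
endloop
endfacet
facet normal 0.703 -0.675 0.227
outer loop
vertex -2.391 -1.779 -0.878
vertex -1.531 -0.963 -1.115
vertex -1.983 -1.058 0.003
endloop
endfacet
facet normal -0.038 -0.205 0.978
outer loop
vertex -3.166 -1.287 -0.091
vertex -1.983 -1.058 0.003
vertex -2.785 -0.167 0.159
endloop
endfacet
facet normal -0.901 -0.367 0.229
outer loop
vertex -3.446 -1.333 -1.266
vertex -3.166 -1.287 -0.091
vertex -3.689 -0.337 -0.625
endloop
endfacet
facet normal -0.470 -0.276 -0.838
outer loop
vertex -2.435 -1.133 -1.899
vertex -3.446 -1.333 -1.266
vertex -3.237 -0.242 -1.743
endloop
endfacet
facet normal 0.660 -0.057 -0.749
outer loop
vertex -1.531 -0.963 -1.115
vertex -2.435 -1.133 -1.899
vertex -2.054 -0.013 -1.649
endloop
endfacet
facet normal 0.927 -0.014 0.374
outer loop
vertex -1.983 -1.058 0.003
vertex -1.531 -0.963 -1.115
vertex -1.774 0.033 -0.474
endloop
endfacet
facet normal -0.609 0.205 0.766
outer loop
vertex -2.733 2.476 4.494
vertex -2.666 4.052 4.126
vertex -4.072 2.296 3.478
endloop
endfacet
facet normal -0.041 -0.973 0.227
outer loop
vertex -3.274 2.028 2.474
vertex -2.733 2.476 4.494
vertex -4.072 2.296 3.478
endloop
endfacet
facet normal -0.609 0.205 0.766
outer loop
vertex -4.072 2.296 3.478
vertex -2.666 4.052 4.126
vertex -4.005 3.872 3.11
endloop
endfacet
facet normal -0.792 -0.107 -0.601
outer loop
vertex -4.005 3.872 3.11
vertex -3.274 2.028 2.474
vertex -4.072 2.296 3.478
endloop
endfacet
facet normal 0.792 0.107 0.601
outer loop
vertex -2.733 2.476 4.494
vertex -1.868 3.784 3.122
vertex -2.666 4.052 4.126
endloop
endfacet
facet normal -0.041 -0.973 0.227
outer loop
vertex -1.935 2.208 3.49
vertex -2.733 2.476 4.494
vertex -3.274 2.028 2.474
endloop
endfacet
facet normal 0.792 0.107 0.601
outer loop
vertex -1.935 2.208 3.49
vertex -1.868 3.784 3.122
vertex -2.733 2.476 4.494
endloop
endfacet
facet normal 0.041 0.973 -0.227
outer loop
vertex -2.666 4.052 4.126
vertex -1.868 3.784 3.122
vertex -4.005 3.872 3.11
endloop
endfacet
facet normal -0.792 -0.107 -0.601
outer loop
vertex -3.207 3.604 2.106
vertex -3.274 2.028 2.474
vertex -4.005 3.872 3.11
endloop
endfacet
facet normal 0.041 0.973 -0.227
outer loop
vertex -4.005 3.872 3.11
vertex -1.868 3.784 3.122
vertex -3.207 3.604 2.106
endloop
endfacet
facet normal 0.609 -0.205 -0.766
outer loop
vertex -3.207 3.604 2.106
vertex -1.935 2.208 3.49
vertex -3.274 2.028 2.474
endloop
endfacet
facet normal 0.609 -0.205 -0.766
outer loop
vertex -1.868 3.784 3.122
vertex -1.935 2.208 3.49
vertex -3.207 3.604 2.106
endloop
endfacet

endsolid


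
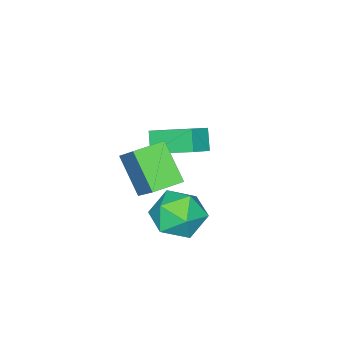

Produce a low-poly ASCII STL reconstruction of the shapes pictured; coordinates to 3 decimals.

solid 
facet normal -0.442 -0.437 0.784
outer loop
vertex -3.023 -0.605 -1.82
vertex -4.052 -0.6 -2.397
vertex -2.593 -2.44 -2.6
endloop
endfacet
facet normal 0.873 -0.003 0.489
outer loop
vertex -2.108 -1.96 -3.463
vertex -3.023 -0.605 -1.82
vertex -2.593 -2.44 -2.6
endloop
endfacet
facet normal -0.441 -0.436 0.784
outer loop
vertex -2.593 -2.44 -2.6
vertex -4.052 -0.6 -2.397
vertex -3.623 -2.436 -3.177
endloop
endfacet
facet normal 0.211 -0.900 -0.382
outer loop
vertex -3.623 -2.436 -3.177
vertex -2.108 -1.96 -3.463
vertex -2.593 -2.44 -2.6
endloop
endfacet
facet normal -0.210 0.900 0.382
outer loop
vertex -3.023 -0.605 -1.82
vertex -3.567 -0.12 -3.26
vertex -4.052 -0.6 -2.397
endloop
endfacet
facet normal 0.872 -0.004 0.489
outer loop
vertex -2.537 -0.124 -2.683
vertex -3.023 -0.605 -1.82
vertex -2.108 -1.96 -3.463
endloop
endfacet
facet normal -0.211 0.900 0.383
outer loop
vertex -2.537 -0.124 -2.683
vertex -3.567 -0.12 -3.26
vertex -3.023 -0.605 -1.82
endloop
endfacet
facet normal -0.873 0.004 -0.488
outer loop
vertex -4.052 -0.6 -2.397
vertex -3.567 -0.12 -3.26
vertex -3.623 -2.436 -3.177
endloop
endfacet
facet normal 0.210 -0.900 -0.383
outer loop
vertex -3.137 -1.955 -4.04
vertex -2.108 -1.96 -3.463
vertex -3.623 -2.436 -3.177
endloop
endfacet
facet normal -0.872 0.004 -0.489
outer loop
vertex -3.623 -2.436 -3.177
vertex -3.567 -0.12 -3.26
vertex -3.137 -1.955 -4.04
endloop
endfacet
facet normal 0.442 0.436 -0.784
outer loop
vertex -3.137 -1.955 -4.04
vertex -2.537 -0.124 -2.683
vertex -2.108 -1.96 -3.463
endloop
endfacet
facet normal 0.441 0.437 -0.784
outer loop
vertex -3.567 -0.12 -3.26
vertex -2.537 -0.124 -2.683
vertex -3.137 -1.955 -4.04
endloop
endfacet
facet normal -0.905 0.413 0.099
outer loop
vertex -0.334 0.223 -0.464
vertex 0.101 1.519 -1.897
vertex -1.127 -1.158 -1.954
endloop
endfacet
facet normal -0.220 -0.654 0.724
outer loop
vertex 0.059 -1.699 -2.083
vertex -0.334 0.223 -0.464
vertex -1.127 -1.158 -1.954
endloop
endfacet
facet normal -0.905 0.413 0.099
outer loop
vertex -1.127 -1.158 -1.954
vertex 0.101 1.519 -1.897
vertex -0.692 0.138 -3.386
endloop
endfacet
facet normal -0.363 -0.633 -0.683
outer loop
vertex -0.692 0.138 -3.386
vertex 0.059 -1.699 -2.083
vertex -1.127 -1.158 -1.954
endloop
endfacet
facet normal 0.363 0.633 0.683
outer loop
vertex -0.334 0.223 -0.464
vertex 1.287 0.978 -2.026
vertex 0.101 1.519 -1.897
endloop
endfacet
facet normal -0.219 -0.654 0.724
outer loop
vertex 0.852 -0.318 -0.594
vertex -0.334 0.223 -0.464
vertex 0.059 -1.699 -2.083
endloop
endfacet
facet normal 0.364 0.633 0.683
outer loop
vertex 0.852 -0.318 -0.594
vertex 1.287 0.978 -2.026
vertex -0.334 0.223 -0.464
endloop
endfacet
facet normal 0.220 0.654 -0.724
outer loop
vertex 0.101 1.519 -1.897
vertex 1.287 0.978 -2.026
vertex -0.692 0.138 -3.386
endloop
endfacet
facet normal -0.364 -0.633 -0.683
outer loop
vertex 0.494 -0.403 -3.516
vertex 0.059 -1.699 -2.083
vertex -0.692 0.138 -3.386
endloop
endfacet
facet normal 0.219 0.655 -0.723
outer loop
vertex -0.692 0.138 -3.386
vertex 1.287 0.978 -2.026
vertex 0.494 -0.403 -3.516
endloop
endfacet
facet normal 0.905 -0.413 -0.099
outer loop
vertex 0.494 -0.403 -3.516
vertex 0.852 -0.318 -0.594
vertex 0.059 -1.699 -2.083
endloop
endfacet
facet normal 0.905 -0.413 -0.099
outer loop
vertex 1.287 0.978 -2.026
vertex 0.852 -0.318 -0.594
vertex 0.494 -0.403 -3.516
endloop
endfacet
facet normal 0.388 0.346 0.854
outer loop
vertex 1.844 3.033 -2.244
vertex 0.959 2.509 -1.629
vertex 1.973 1.909 -1.847
endloop
endfacet
facet normal 0.900 0.234 0.369
outer loop
vertex 1.844 3.033 -2.244
vertex 1.973 1.909 -1.847
vertex 2.348 2.203 -2.947
endloop
endfacet
facet normal 0.750 0.629 -0.206
outer loop
vertex 1.844 3.033 -2.244
vertex 2.348 2.203 -2.947
vertex 1.565 2.985 -3.408
endloop
endfacet
facet normal 0.145 0.986 -0.076
outer loop
vertex 1.844 3.033 -2.244
vertex 1.565 2.985 -3.408
vertex 0.706 3.174 -2.594
endloop
endfacet
facet normal -0.078 0.811 0.579
outer loop
vertex 1.844 3.033 -2.244
vertex 0.706 3.174 -2.594
vertex 0.959 2.509 -1.629
endloop
endfacet
facet normal 0.874 -0.453 0.177
outer loop
vertex 2.348 2.203 -2.947
vertex 1.973 1.909 -1.847
vertex 1.774 1.166 -2.766
endloop
endfacet
facet normal 0.046 -0.271 0.961
outer loop
vertex 1.973 1.909 -1.847
vertex 0.959 2.509 -1.629
vertex 0.915 1.355 -1.952
endloop
endfacet
facet normal -0.707 0.482 0.517
outer loop
vertex 0.959 2.509 -1.629
vertex 0.706 3.174 -2.594
vertex 0.132 2.137 -2.413
endloop
endfacet
facet normal -0.347 0.765 -0.543
outer loop
vertex 0.706 3.174 -2.594
vertex 1.565 2.985 -3.408
vertex 0.507 2.431 -3.513
endloop
endfacet
facet normal 0.630 0.187 -0.754
outer loop
vertex 1.565 2.985 -3.408
vertex 2.348 2.203 -2.947
vertex 1.521 1.831 -3.731
endloop
endfacet
facet normal -0.145 -0.986 0.076
outer loop
vertex 0.636 1.307 -3.116
vertex 1.774 1.166 -2.766
vertex 0.915 1.355 -1.952
endloop
endfacet
facet normal -0.750 -0.629 0.206
outer loop
vertex 0.636 1.307 -3.116
vertex 0.915 1.355 -1.952
vertex 0.132 2.137 -2.413
endloop
endfacet
facet normal -0.900 -0.234 -0.369
outer loop
vertex 0.636 1.307 -3.116
vertex 0.132 2.137 -2.413
vertex 0.507 2.431 -3.513
endloop
endfacet
facet normal -0.388 -0.346 -0.854
outer loop
vertex 0.636 1.307 -3.116
vertex 0.507 2.431 -3.513
vertex 1.521 1.831 -3.731
endloop
endfacet
facet normal 0.078 -0.811 -0.579
outer loop
vertex 0.636 1.307 -3.116
vertex 1.521 1.831 -3.731
vertex 1.774 1.166 -2.766
endloop
endfacet
facet normal 0.347 -0.765 0.543
outer loop
vertex 0.915 1.355 -1.952
vertex 1.774 1.166 -2.766
vertex 1.973 1.909 -1.847
endloop
endfacet
facet normal -0.630 -0.187 0.754
outer loop
vertex 0.132 2.137 -2.413
vertex 0.915 1.355 -1.952
vertex 0.959 2.509 -1.629
endloop
endfacet
facet normal -0.874 0.453 -0.177
outer loop
vertex 0.507 2.431 -3.513
vertex 0.132 2.137 -2.413
vertex 0.706 3.174 -2.594
endloop
endfacet
facet normal -0.046 0.271 -0.961
outer loop
vertex 1.521 1.831 -3.731
vertex 0.507 2.431 -3.513
vertex 1.565 2.985 -3.408
endloop
endfacet
facet normal 0.707 -0.482 -0.517
outer loop
vertex 1.774 1.166 -2.766
vertex 1.521 1.831 -3.731
vertex 2.348 2.203 -2.947
endloop
endfacet

endsolid


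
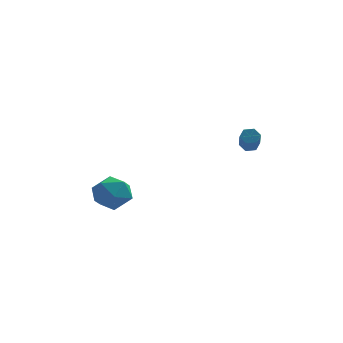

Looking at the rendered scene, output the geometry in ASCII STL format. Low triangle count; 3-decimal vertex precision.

solid 
facet normal -0.079 0.778 -0.624
outer loop
vertex 4.148 4.134 -0.824
vertex 3.775 4.38 -0.47
vertex 4.332 4.483 -0.412
endloop
endfacet
facet normal 0.943 -0.144 -0.299
outer loop
vertex 4.148 4.134 -0.824
vertex 4.332 4.483 -0.412
vertex 4.279 2.835 0.217
endloop
endfacet
facet normal 0.943 -0.145 -0.299
outer loop
vertex 4.279 2.835 0.217
vertex 4.332 4.483 -0.412
vertex 4.463 3.183 0.629
endloop
endfacet
facet normal 0.078 -0.778 0.623
outer loop
vertex 4.279 2.835 0.217
vertex 4.463 3.183 0.629
vertex 3.905 3.08 0.57
endloop
endfacet
facet normal -0.079 0.779 -0.622
outer loop
vertex 4.332 4.483 -0.412
vertex 3.775 4.38 -0.47
vertex 3.958 4.728 -0.058
endloop
endfacet
facet normal 0.751 0.457 0.477
outer loop
vertex 4.332 4.483 -0.412
vertex 3.958 4.728 -0.058
vertex 4.463 3.183 0.629
endloop
endfacet
facet normal 0.751 0.457 0.477
outer loop
vertex 4.463 3.183 0.629
vertex 3.958 4.728 -0.058
vertex 4.089 3.429 0.982
endloop
endfacet
facet normal 0.078 -0.778 0.624
outer loop
vertex 4.463 3.183 0.629
vertex 4.089 3.429 0.982
vertex 3.905 3.08 0.57
endloop
endfacet
facet normal -0.078 0.778 -0.623
outer loop
vertex 3.958 4.728 -0.058
vertex 3.775 4.38 -0.47
vertex 3.401 4.625 -0.117
endloop
endfacet
facet normal -0.193 0.601 0.775
outer loop
vertex 3.958 4.728 -0.058
vertex 3.401 4.625 -0.117
vertex 4.089 3.429 0.982
endloop
endfacet
facet normal -0.192 0.602 0.775
outer loop
vertex 4.089 3.429 0.982
vertex 3.401 4.625 -0.117
vertex 3.532 3.326 0.924
endloop
endfacet
facet normal 0.079 -0.778 0.624
outer loop
vertex 4.089 3.429 0.982
vertex 3.532 3.326 0.924
vertex 3.905 3.08 0.57
endloop
endfacet
facet normal -0.078 0.778 -0.623
outer loop
vertex 3.401 4.625 -0.117
vertex 3.775 4.38 -0.47
vertex 3.217 4.277 -0.529
endloop
endfacet
facet normal -0.943 0.145 0.299
outer loop
vertex 3.401 4.625 -0.117
vertex 3.217 4.277 -0.529
vertex 3.532 3.326 0.924
endloop
endfacet
facet normal -0.943 0.144 0.299
outer loop
vertex 3.532 3.326 0.924
vertex 3.217 4.277 -0.529
vertex 3.348 2.977 0.512
endloop
endfacet
facet normal 0.079 -0.778 0.624
outer loop
vertex 3.532 3.326 0.924
vertex 3.348 2.977 0.512
vertex 3.905 3.08 0.57
endloop
endfacet
facet normal -0.078 0.778 -0.624
outer loop
vertex 3.217 4.277 -0.529
vertex 3.775 4.38 -0.47
vertex 3.591 4.031 -0.882
endloop
endfacet
facet normal -0.751 -0.457 -0.477
outer loop
vertex 3.217 4.277 -0.529
vertex 3.591 4.031 -0.882
vertex 3.348 2.977 0.512
endloop
endfacet
facet normal -0.751 -0.457 -0.477
outer loop
vertex 3.348 2.977 0.512
vertex 3.591 4.031 -0.882
vertex 3.722 2.732 0.158
endloop
endfacet
facet normal 0.079 -0.779 0.622
outer loop
vertex 3.348 2.977 0.512
vertex 3.722 2.732 0.158
vertex 3.905 3.08 0.57
endloop
endfacet
facet normal -0.079 0.778 -0.624
outer loop
vertex 3.591 4.031 -0.882
vertex 3.775 4.38 -0.47
vertex 4.148 4.134 -0.824
endloop
endfacet
facet normal 0.192 -0.601 -0.775
outer loop
vertex 3.591 4.031 -0.882
vertex 4.148 4.134 -0.824
vertex 3.722 2.732 0.158
endloop
endfacet
facet normal 0.193 -0.602 -0.775
outer loop
vertex 3.722 2.732 0.158
vertex 4.148 4.134 -0.824
vertex 4.279 2.835 0.217
endloop
endfacet
facet normal 0.078 -0.778 0.623
outer loop
vertex 3.722 2.732 0.158
vertex 4.279 2.835 0.217
vertex 3.905 3.08 0.57
endloop
endfacet
facet normal -0.014 -0.037 0.999
outer loop
vertex -3.52 2.6 -2.552
vertex -3.827 1.388 -2.601
vertex -2.623 1.728 -2.572
endloop
endfacet
facet normal 0.455 0.450 0.769
outer loop
vertex -3.52 2.6 -2.552
vertex -2.623 1.728 -2.572
vertex -2.499 2.769 -3.255
endloop
endfacet
facet normal 0.101 0.924 0.369
outer loop
vertex -3.52 2.6 -2.552
vertex -2.499 2.769 -3.255
vertex -3.625 3.072 -3.706
endloop
endfacet
facet normal -0.586 0.730 0.352
outer loop
vertex -3.52 2.6 -2.552
vertex -3.625 3.072 -3.706
vertex -4.446 2.219 -3.302
endloop
endfacet
facet normal -0.657 0.136 0.742
outer loop
vertex -3.52 2.6 -2.552
vertex -4.446 2.219 -3.302
vertex -3.827 1.388 -2.601
endloop
endfacet
facet normal 0.929 0.120 0.351
outer loop
vertex -2.499 2.769 -3.255
vertex -2.623 1.728 -2.572
vertex -2.174 1.661 -3.738
endloop
endfacet
facet normal 0.171 -0.669 0.724
outer loop
vertex -2.623 1.728 -2.572
vertex -3.827 1.388 -2.601
vertex -2.995 0.808 -3.334
endloop
endfacet
facet normal -0.869 -0.389 0.307
outer loop
vertex -3.827 1.388 -2.601
vertex -4.446 2.219 -3.302
vertex -4.121 1.111 -3.785
endloop
endfacet
facet normal -0.754 0.572 -0.323
outer loop
vertex -4.446 2.219 -3.302
vertex -3.625 3.072 -3.706
vertex -3.997 2.152 -4.468
endloop
endfacet
facet normal 0.357 0.886 -0.296
outer loop
vertex -3.625 3.072 -3.706
vertex -2.499 2.769 -3.255
vertex -2.793 2.492 -4.439
endloop
endfacet
facet normal 0.586 -0.730 -0.352
outer loop
vertex -3.1 1.28 -4.488
vertex -2.174 1.661 -3.738
vertex -2.995 0.808 -3.334
endloop
endfacet
facet normal -0.101 -0.924 -0.369
outer loop
vertex -3.1 1.28 -4.488
vertex -2.995 0.808 -3.334
vertex -4.121 1.111 -3.785
endloop
endfacet
facet normal -0.455 -0.450 -0.769
outer loop
vertex -3.1 1.28 -4.488
vertex -4.121 1.111 -3.785
vertex -3.997 2.152 -4.468
endloop
endfacet
facet normal 0.014 0.037 -0.999
outer loop
vertex -3.1 1.28 -4.488
vertex -3.997 2.152 -4.468
vertex -2.793 2.492 -4.439
endloop
endfacet
facet normal 0.657 -0.136 -0.742
outer loop
vertex -3.1 1.28 -4.488
vertex -2.793 2.492 -4.439
vertex -2.174 1.661 -3.738
endloop
endfacet
facet normal 0.754 -0.572 0.323
outer loop
vertex -2.995 0.808 -3.334
vertex -2.174 1.661 -3.738
vertex -2.623 1.728 -2.572
endloop
endfacet
facet normal -0.357 -0.886 0.296
outer loop
vertex -4.121 1.111 -3.785
vertex -2.995 0.808 -3.334
vertex -3.827 1.388 -2.601
endloop
endfacet
facet normal -0.929 -0.120 -0.351
outer loop
vertex -3.997 2.152 -4.468
vertex -4.121 1.111 -3.785
vertex -4.446 2.219 -3.302
endloop
endfacet
facet normal -0.171 0.669 -0.724
outer loop
vertex -2.793 2.492 -4.439
vertex -3.997 2.152 -4.468
vertex -3.625 3.072 -3.706
endloop
endfacet
facet normal 0.869 0.389 -0.307
outer loop
vertex -2.174 1.661 -3.738
vertex -2.793 2.492 -4.439
vertex -2.499 2.769 -3.255
endloop
endfacet

endsolid


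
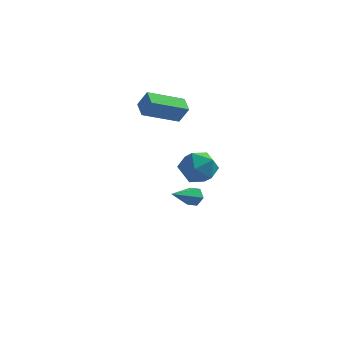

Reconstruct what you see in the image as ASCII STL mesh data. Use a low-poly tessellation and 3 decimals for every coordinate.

solid 
facet normal -0.353 0.465 0.812
outer loop
vertex -1.03 -2.717 1.111
vertex -0.518 -3.368 1.706
vertex -0.077 -2.5 1.401
endloop
endfacet
facet normal -0.290 0.919 0.266
outer loop
vertex -1.03 -2.717 1.111
vertex -0.077 -2.5 1.401
vertex -0.373 -2.316 0.443
endloop
endfacet
facet normal -0.688 0.673 -0.272
outer loop
vertex -1.03 -2.717 1.111
vertex -0.373 -2.316 0.443
vertex -0.997 -3.07 0.155
endloop
endfacet
facet normal -0.996 0.066 -0.059
outer loop
vertex -1.03 -2.717 1.111
vertex -0.997 -3.07 0.155
vertex -1.086 -3.72 0.936
endloop
endfacet
facet normal -0.789 -0.063 0.611
outer loop
vertex -1.03 -2.717 1.111
vertex -1.086 -3.72 0.936
vertex -0.518 -3.368 1.706
endloop
endfacet
facet normal 0.393 0.918 0.055
outer loop
vertex -0.373 -2.316 0.443
vertex -0.077 -2.5 1.401
vertex 0.546 -2.72 0.624
endloop
endfacet
facet normal 0.290 0.183 0.939
outer loop
vertex -0.077 -2.5 1.401
vertex -0.518 -3.368 1.706
vertex 0.457 -3.37 1.405
endloop
endfacet
facet normal -0.416 -0.671 0.614
outer loop
vertex -0.518 -3.368 1.706
vertex -1.086 -3.72 0.936
vertex -0.167 -4.124 1.117
endloop
endfacet
facet normal -0.751 -0.463 -0.471
outer loop
vertex -1.086 -3.72 0.936
vertex -0.997 -3.07 0.155
vertex -0.463 -3.94 0.159
endloop
endfacet
facet normal -0.251 0.520 -0.817
outer loop
vertex -0.997 -3.07 0.155
vertex -0.373 -2.316 0.443
vertex -0.022 -3.072 -0.146
endloop
endfacet
facet normal 0.996 -0.066 0.059
outer loop
vertex 0.49 -3.723 0.449
vertex 0.546 -2.72 0.624
vertex 0.457 -3.37 1.405
endloop
endfacet
facet normal 0.688 -0.673 0.272
outer loop
vertex 0.49 -3.723 0.449
vertex 0.457 -3.37 1.405
vertex -0.167 -4.124 1.117
endloop
endfacet
facet normal 0.290 -0.919 -0.266
outer loop
vertex 0.49 -3.723 0.449
vertex -0.167 -4.124 1.117
vertex -0.463 -3.94 0.159
endloop
endfacet
facet normal 0.353 -0.465 -0.812
outer loop
vertex 0.49 -3.723 0.449
vertex -0.463 -3.94 0.159
vertex -0.022 -3.072 -0.146
endloop
endfacet
facet normal 0.789 0.063 -0.611
outer loop
vertex 0.49 -3.723 0.449
vertex -0.022 -3.072 -0.146
vertex 0.546 -2.72 0.624
endloop
endfacet
facet normal 0.751 0.463 0.471
outer loop
vertex 0.457 -3.37 1.405
vertex 0.546 -2.72 0.624
vertex -0.077 -2.5 1.401
endloop
endfacet
facet normal 0.251 -0.520 0.817
outer loop
vertex -0.167 -4.124 1.117
vertex 0.457 -3.37 1.405
vertex -0.518 -3.368 1.706
endloop
endfacet
facet normal -0.393 -0.918 -0.055
outer loop
vertex -0.463 -3.94 0.159
vertex -0.167 -4.124 1.117
vertex -1.086 -3.72 0.936
endloop
endfacet
facet normal -0.290 -0.183 -0.939
outer loop
vertex -0.022 -3.072 -0.146
vertex -0.463 -3.94 0.159
vertex -0.997 -3.07 0.155
endloop
endfacet
facet normal 0.416 0.671 -0.614
outer loop
vertex 0.546 -2.72 0.624
vertex -0.022 -3.072 -0.146
vertex -0.373 -2.316 0.443
endloop
endfacet
facet normal -0.719 -0.589 0.369
outer loop
vertex -3.983 1.61 2.329
vertex -4.449 2.384 2.655
vertex -4.5 1.678 1.429
endloop
endfacet
facet normal 0.485 -0.806 -0.340
outer loop
vertex -3.011 2.896 0.665
vertex -3.983 1.61 2.329
vertex -4.5 1.678 1.429
endloop
endfacet
facet normal -0.719 -0.589 0.369
outer loop
vertex -4.5 1.678 1.429
vertex -4.449 2.384 2.655
vertex -4.966 2.451 1.755
endloop
endfacet
facet normal -0.497 0.065 -0.865
outer loop
vertex -4.966 2.451 1.755
vertex -3.011 2.896 0.665
vertex -4.5 1.678 1.429
endloop
endfacet
facet normal 0.497 -0.065 0.865
outer loop
vertex -3.983 1.61 2.329
vertex -2.96 3.602 1.891
vertex -4.449 2.384 2.655
endloop
endfacet
facet normal 0.486 -0.806 -0.339
outer loop
vertex -2.494 2.829 1.565
vertex -3.983 1.61 2.329
vertex -3.011 2.896 0.665
endloop
endfacet
facet normal 0.497 -0.065 0.865
outer loop
vertex -2.494 2.829 1.565
vertex -2.96 3.602 1.891
vertex -3.983 1.61 2.329
endloop
endfacet
facet normal -0.485 0.806 0.339
outer loop
vertex -4.449 2.384 2.655
vertex -2.96 3.602 1.891
vertex -4.966 2.451 1.755
endloop
endfacet
facet normal -0.497 0.065 -0.865
outer loop
vertex -3.477 3.67 0.991
vertex -3.011 2.896 0.665
vertex -4.966 2.451 1.755
endloop
endfacet
facet normal -0.485 0.806 0.340
outer loop
vertex -4.966 2.451 1.755
vertex -2.96 3.602 1.891
vertex -3.477 3.67 0.991
endloop
endfacet
facet normal 0.719 0.589 -0.369
outer loop
vertex -3.477 3.67 0.991
vertex -2.494 2.829 1.565
vertex -3.011 2.896 0.665
endloop
endfacet
facet normal 0.719 0.589 -0.369
outer loop
vertex -2.96 3.602 1.891
vertex -2.494 2.829 1.565
vertex -3.477 3.67 0.991
endloop
endfacet
facet normal 0.369 0.817 -0.444
outer loop
vertex -1.721 2.116 -3.38
vertex -2.0 1.971 -3.878
vertex -2.269 2.31 -3.478
endloop
endfacet
facet normal -0.091 0.233 0.968
outer loop
vertex -1.721 2.116 -3.38
vertex -2.269 2.31 -3.478
vertex -2.66 0.509 -3.082
endloop
endfacet
facet normal 0.368 0.817 -0.445
outer loop
vertex -2.269 2.31 -3.478
vertex -2.0 1.971 -3.878
vertex -2.549 2.165 -3.976
endloop
endfacet
facet normal -0.870 0.278 0.408
outer loop
vertex -2.269 2.31 -3.478
vertex -2.549 2.165 -3.976
vertex -2.66 0.509 -3.082
endloop
endfacet
facet normal 0.368 0.816 -0.445
outer loop
vertex -2.549 2.165 -3.976
vertex -2.0 1.971 -3.878
vertex -2.28 1.825 -4.377
endloop
endfacet
facet normal -0.880 -0.178 -0.439
outer loop
vertex -2.549 2.165 -3.976
vertex -2.28 1.825 -4.377
vertex -2.66 0.509 -3.082
endloop
endfacet
facet normal 0.368 0.816 -0.445
outer loop
vertex -2.28 1.825 -4.377
vertex -2.0 1.971 -3.878
vertex -1.731 1.631 -4.279
endloop
endfacet
facet normal -0.111 -0.681 -0.724
outer loop
vertex -2.28 1.825 -4.377
vertex -1.731 1.631 -4.279
vertex -2.66 0.509 -3.082
endloop
endfacet
facet normal 0.370 0.816 -0.444
outer loop
vertex -1.731 1.631 -4.279
vertex -2.0 1.971 -3.878
vertex -1.452 1.776 -3.78
endloop
endfacet
facet normal 0.668 -0.726 -0.162
outer loop
vertex -1.731 1.631 -4.279
vertex -1.452 1.776 -3.78
vertex -2.66 0.509 -3.082
endloop
endfacet
facet normal 0.370 0.816 -0.445
outer loop
vertex -1.452 1.776 -3.78
vertex -2.0 1.971 -3.878
vertex -1.721 2.116 -3.38
endloop
endfacet
facet normal 0.678 -0.269 0.684
outer loop
vertex -1.452 1.776 -3.78
vertex -1.721 2.116 -3.38
vertex -2.66 0.509 -3.082
endloop
endfacet

endsolid


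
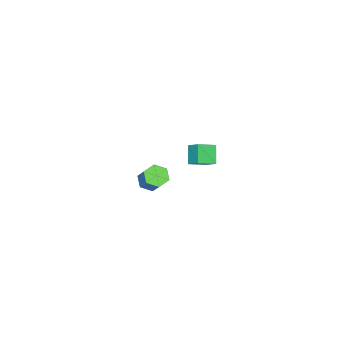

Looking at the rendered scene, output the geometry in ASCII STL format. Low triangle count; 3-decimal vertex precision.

solid 
facet normal -0.377 -0.546 -0.748
outer loop
vertex -2.103 -3.163 -4.653
vertex -2.76 -2.994 -4.445
vertex -2.421 -2.584 -4.915
endloop
endfacet
facet normal 0.811 0.195 -0.552
outer loop
vertex -2.103 -3.163 -4.653
vertex -2.421 -2.584 -4.915
vertex -1.502 -2.295 -3.464
endloop
endfacet
facet normal 0.810 0.196 -0.552
outer loop
vertex -1.502 -2.295 -3.464
vertex -2.421 -2.584 -4.915
vertex -1.82 -1.717 -3.725
endloop
endfacet
facet normal 0.378 0.546 0.748
outer loop
vertex -1.502 -2.295 -3.464
vertex -1.82 -1.717 -3.725
vertex -2.16 -2.126 -3.255
endloop
endfacet
facet normal -0.378 -0.545 -0.748
outer loop
vertex -2.421 -2.584 -4.915
vertex -2.76 -2.994 -4.445
vertex -3.078 -2.415 -4.706
endloop
endfacet
facet normal 0.018 0.804 -0.595
outer loop
vertex -2.421 -2.584 -4.915
vertex -3.078 -2.415 -4.706
vertex -1.82 -1.717 -3.725
endloop
endfacet
facet normal 0.018 0.803 -0.595
outer loop
vertex -1.82 -1.717 -3.725
vertex -3.078 -2.415 -4.706
vertex -2.477 -1.548 -3.517
endloop
endfacet
facet normal 0.377 0.546 0.748
outer loop
vertex -1.82 -1.717 -3.725
vertex -2.477 -1.548 -3.517
vertex -2.16 -2.126 -3.255
endloop
endfacet
facet normal -0.378 -0.545 -0.749
outer loop
vertex -3.078 -2.415 -4.706
vertex -2.76 -2.994 -4.445
vertex -3.418 -2.825 -4.236
endloop
endfacet
facet normal -0.793 0.608 -0.043
outer loop
vertex -3.078 -2.415 -4.706
vertex -3.418 -2.825 -4.236
vertex -2.477 -1.548 -3.517
endloop
endfacet
facet normal -0.792 0.608 -0.044
outer loop
vertex -2.477 -1.548 -3.517
vertex -3.418 -2.825 -4.236
vertex -2.817 -1.957 -3.047
endloop
endfacet
facet normal 0.377 0.546 0.748
outer loop
vertex -2.477 -1.548 -3.517
vertex -2.817 -1.957 -3.047
vertex -2.16 -2.126 -3.255
endloop
endfacet
facet normal -0.378 -0.546 -0.748
outer loop
vertex -3.418 -2.825 -4.236
vertex -2.76 -2.994 -4.445
vertex -3.1 -3.403 -3.975
endloop
endfacet
facet normal -0.810 -0.196 0.553
outer loop
vertex -3.418 -2.825 -4.236
vertex -3.1 -3.403 -3.975
vertex -2.817 -1.957 -3.047
endloop
endfacet
facet normal -0.811 -0.196 0.552
outer loop
vertex -2.817 -1.957 -3.047
vertex -3.1 -3.403 -3.975
vertex -2.499 -2.536 -2.785
endloop
endfacet
facet normal 0.377 0.546 0.748
outer loop
vertex -2.817 -1.957 -3.047
vertex -2.499 -2.536 -2.785
vertex -2.16 -2.126 -3.255
endloop
endfacet
facet normal -0.377 -0.546 -0.748
outer loop
vertex -3.1 -3.403 -3.975
vertex -2.76 -2.994 -4.445
vertex -2.443 -3.572 -4.183
endloop
endfacet
facet normal -0.018 -0.804 0.595
outer loop
vertex -3.1 -3.403 -3.975
vertex -2.443 -3.572 -4.183
vertex -2.499 -2.536 -2.785
endloop
endfacet
facet normal -0.017 -0.804 0.595
outer loop
vertex -2.499 -2.536 -2.785
vertex -2.443 -3.572 -4.183
vertex -1.842 -2.705 -2.994
endloop
endfacet
facet normal 0.378 0.545 0.748
outer loop
vertex -2.499 -2.536 -2.785
vertex -1.842 -2.705 -2.994
vertex -2.16 -2.126 -3.255
endloop
endfacet
facet normal -0.377 -0.546 -0.748
outer loop
vertex -2.443 -3.572 -4.183
vertex -2.76 -2.994 -4.445
vertex -2.103 -3.163 -4.653
endloop
endfacet
facet normal 0.792 -0.609 0.043
outer loop
vertex -2.443 -3.572 -4.183
vertex -2.103 -3.163 -4.653
vertex -1.842 -2.705 -2.994
endloop
endfacet
facet normal 0.793 -0.608 0.043
outer loop
vertex -1.842 -2.705 -2.994
vertex -2.103 -3.163 -4.653
vertex -1.502 -2.295 -3.464
endloop
endfacet
facet normal 0.378 0.545 0.749
outer loop
vertex -1.842 -2.705 -2.994
vertex -1.502 -2.295 -3.464
vertex -2.16 -2.126 -3.255
endloop
endfacet
facet normal -0.798 0.502 -0.333
outer loop
vertex -0.204 2.317 2.522
vertex 0.014 3.031 3.077
vertex 0.396 2.748 1.734
endloop
endfacet
facet normal -0.235 -0.766 -0.598
outer loop
vertex 1.186 2.249 2.063
vertex -0.204 2.317 2.522
vertex 0.396 2.748 1.734
endloop
endfacet
facet normal -0.797 0.504 -0.333
outer loop
vertex 0.396 2.748 1.734
vertex 0.014 3.031 3.077
vertex 0.615 3.461 2.289
endloop
endfacet
facet normal 0.555 0.398 -0.730
outer loop
vertex 0.615 3.461 2.289
vertex 1.186 2.249 2.063
vertex 0.396 2.748 1.734
endloop
endfacet
facet normal -0.555 -0.398 0.730
outer loop
vertex -0.204 2.317 2.522
vertex 0.804 2.532 3.406
vertex 0.014 3.031 3.077
endloop
endfacet
facet normal -0.235 -0.767 -0.597
outer loop
vertex 0.585 1.819 2.851
vertex -0.204 2.317 2.522
vertex 1.186 2.249 2.063
endloop
endfacet
facet normal -0.556 -0.398 0.730
outer loop
vertex 0.585 1.819 2.851
vertex 0.804 2.532 3.406
vertex -0.204 2.317 2.522
endloop
endfacet
facet normal 0.235 0.766 0.598
outer loop
vertex 0.014 3.031 3.077
vertex 0.804 2.532 3.406
vertex 0.615 3.461 2.289
endloop
endfacet
facet normal 0.556 0.398 -0.730
outer loop
vertex 1.404 2.963 2.618
vertex 1.186 2.249 2.063
vertex 0.615 3.461 2.289
endloop
endfacet
facet normal 0.235 0.767 0.598
outer loop
vertex 0.615 3.461 2.289
vertex 0.804 2.532 3.406
vertex 1.404 2.963 2.618
endloop
endfacet
facet normal 0.797 -0.503 0.334
outer loop
vertex 1.404 2.963 2.618
vertex 0.585 1.819 2.851
vertex 1.186 2.249 2.063
endloop
endfacet
facet normal 0.798 -0.503 0.332
outer loop
vertex 0.804 2.532 3.406
vertex 0.585 1.819 2.851
vertex 1.404 2.963 2.618
endloop
endfacet

endsolid


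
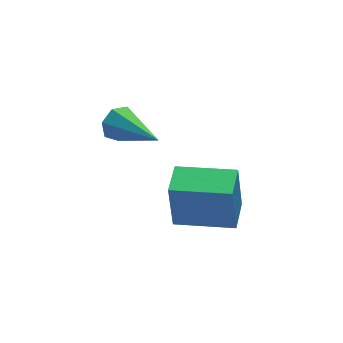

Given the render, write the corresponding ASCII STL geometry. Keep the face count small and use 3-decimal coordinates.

solid 
facet normal -0.599 -0.800 0.018
outer loop
vertex 1.458 -4.583 -2.32
vertex -0.067 -3.445 -2.486
vertex 1.558 -4.696 -4.013
endloop
endfacet
facet normal 0.799 -0.595 0.087
outer loop
vertex 2.247 -3.775 -4.034
vertex 1.458 -4.583 -2.32
vertex 1.558 -4.696 -4.013
endloop
endfacet
facet normal -0.599 -0.800 0.018
outer loop
vertex 1.558 -4.696 -4.013
vertex -0.067 -3.445 -2.486
vertex 0.033 -3.558 -4.179
endloop
endfacet
facet normal 0.059 -0.067 -0.996
outer loop
vertex 0.033 -3.558 -4.179
vertex 2.247 -3.775 -4.034
vertex 1.558 -4.696 -4.013
endloop
endfacet
facet normal -0.059 0.067 0.996
outer loop
vertex 1.458 -4.583 -2.32
vertex 0.622 -2.524 -2.507
vertex -0.067 -3.445 -2.486
endloop
endfacet
facet normal 0.799 -0.595 0.087
outer loop
vertex 2.147 -3.662 -2.341
vertex 1.458 -4.583 -2.32
vertex 2.247 -3.775 -4.034
endloop
endfacet
facet normal -0.059 0.067 0.996
outer loop
vertex 2.147 -3.662 -2.341
vertex 0.622 -2.524 -2.507
vertex 1.458 -4.583 -2.32
endloop
endfacet
facet normal -0.799 0.595 -0.087
outer loop
vertex -0.067 -3.445 -2.486
vertex 0.622 -2.524 -2.507
vertex 0.033 -3.558 -4.179
endloop
endfacet
facet normal 0.059 -0.067 -0.996
outer loop
vertex 0.722 -2.637 -4.2
vertex 2.247 -3.775 -4.034
vertex 0.033 -3.558 -4.179
endloop
endfacet
facet normal -0.799 0.595 -0.087
outer loop
vertex 0.033 -3.558 -4.179
vertex 0.622 -2.524 -2.507
vertex 0.722 -2.637 -4.2
endloop
endfacet
facet normal 0.599 0.800 -0.018
outer loop
vertex 0.722 -2.637 -4.2
vertex 2.147 -3.662 -2.341
vertex 2.247 -3.775 -4.034
endloop
endfacet
facet normal 0.599 0.800 -0.018
outer loop
vertex 0.622 -2.524 -2.507
vertex 2.147 -3.662 -2.341
vertex 0.722 -2.637 -4.2
endloop
endfacet
facet normal -0.197 0.919 -0.342
outer loop
vertex 0.431 0.008 -3.012
vertex 0.036 0.116 -2.495
vertex 0.683 0.234 -2.55
endloop
endfacet
facet normal 0.897 -0.245 -0.369
outer loop
vertex 0.431 0.008 -3.012
vertex 0.683 0.234 -2.55
vertex 0.444 -1.796 -1.785
endloop
endfacet
facet normal -0.197 0.919 -0.342
outer loop
vertex 0.683 0.234 -2.55
vertex 0.036 0.116 -2.495
vertex 0.446 0.371 -2.046
endloop
endfacet
facet normal 0.909 0.049 0.414
outer loop
vertex 0.683 0.234 -2.55
vertex 0.446 0.371 -2.046
vertex 0.444 -1.796 -1.785
endloop
endfacet
facet normal -0.198 0.919 -0.341
outer loop
vertex 0.446 0.371 -2.046
vertex 0.036 0.116 -2.495
vertex -0.099 0.315 -1.881
endloop
endfacet
facet normal 0.277 0.115 0.954
outer loop
vertex 0.446 0.371 -2.046
vertex -0.099 0.315 -1.881
vertex 0.444 -1.796 -1.785
endloop
endfacet
facet normal -0.196 0.919 -0.341
outer loop
vertex -0.099 0.315 -1.881
vertex 0.036 0.116 -2.495
vertex -0.543 0.11 -2.178
endloop
endfacet
facet normal -0.522 -0.096 0.847
outer loop
vertex -0.099 0.315 -1.881
vertex -0.543 0.11 -2.178
vertex 0.444 -1.796 -1.785
endloop
endfacet
facet normal -0.196 0.919 -0.341
outer loop
vertex -0.543 0.11 -2.178
vertex 0.036 0.116 -2.495
vertex -0.552 -0.091 -2.714
endloop
endfacet
facet normal -0.889 -0.424 0.174
outer loop
vertex -0.543 0.11 -2.178
vertex -0.552 -0.091 -2.714
vertex 0.444 -1.796 -1.785
endloop
endfacet
facet normal -0.197 0.919 -0.341
outer loop
vertex -0.552 -0.091 -2.714
vertex 0.036 0.116 -2.495
vertex -0.118 -0.136 -3.086
endloop
endfacet
facet normal -0.545 -0.624 -0.560
outer loop
vertex -0.552 -0.091 -2.714
vertex -0.118 -0.136 -3.086
vertex 0.444 -1.796 -1.785
endloop
endfacet
facet normal -0.195 0.919 -0.341
outer loop
vertex -0.118 -0.136 -3.086
vertex 0.036 0.116 -2.495
vertex 0.431 0.008 -3.012
endloop
endfacet
facet normal 0.251 -0.543 -0.801
outer loop
vertex -0.118 -0.136 -3.086
vertex 0.431 0.008 -3.012
vertex 0.444 -1.796 -1.785
endloop
endfacet

endsolid
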